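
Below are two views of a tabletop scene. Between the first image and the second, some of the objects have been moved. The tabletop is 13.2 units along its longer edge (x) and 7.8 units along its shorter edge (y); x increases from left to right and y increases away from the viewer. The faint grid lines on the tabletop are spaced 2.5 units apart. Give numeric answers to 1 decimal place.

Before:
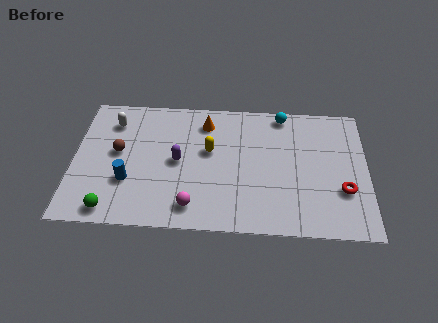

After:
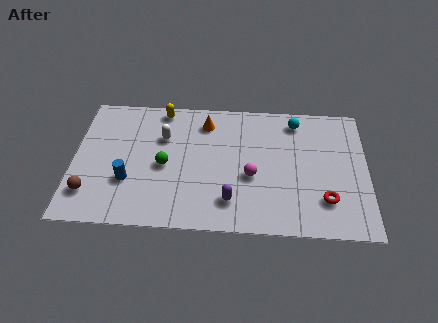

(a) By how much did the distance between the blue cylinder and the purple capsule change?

+2.1

They were about 2.6 units apart before and 4.7 after — 2.1 units further apart.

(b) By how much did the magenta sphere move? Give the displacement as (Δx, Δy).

(2.6, 1.9)

The magenta sphere started near (5.4, 1.3) and ended near (8.0, 3.2).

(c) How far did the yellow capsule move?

3.3

From (6.1, 4.6) to (3.9, 7.0), the yellow capsule covered √(2.2² + 2.4²) ≈ 3.3 units.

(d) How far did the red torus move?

1.0

From (12.1, 2.6) to (11.3, 2.0), the red torus covered √(0.8² + 0.6²) ≈ 1.0 units.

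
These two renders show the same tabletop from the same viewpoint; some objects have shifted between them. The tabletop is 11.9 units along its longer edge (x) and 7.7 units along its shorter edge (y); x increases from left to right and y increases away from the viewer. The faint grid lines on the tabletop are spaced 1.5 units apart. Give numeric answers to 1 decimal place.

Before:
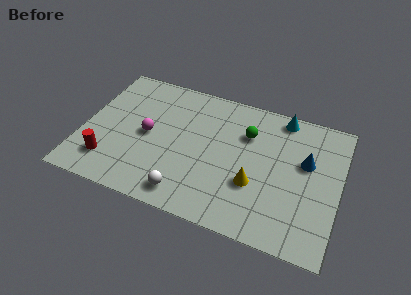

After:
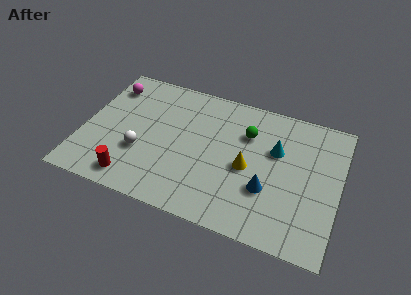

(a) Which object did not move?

the green sphere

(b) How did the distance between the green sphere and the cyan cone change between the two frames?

-0.6

They were about 2.1 units apart before and 1.5 after — 0.6 units closer together.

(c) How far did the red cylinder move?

1.3

From (1.4, 1.7) to (2.6, 1.1), the red cylinder covered √(1.2² + 0.6²) ≈ 1.3 units.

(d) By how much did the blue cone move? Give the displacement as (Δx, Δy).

(-1.6, -2.1)

The blue cone started near (10.3, 4.7) and ended near (8.7, 2.6).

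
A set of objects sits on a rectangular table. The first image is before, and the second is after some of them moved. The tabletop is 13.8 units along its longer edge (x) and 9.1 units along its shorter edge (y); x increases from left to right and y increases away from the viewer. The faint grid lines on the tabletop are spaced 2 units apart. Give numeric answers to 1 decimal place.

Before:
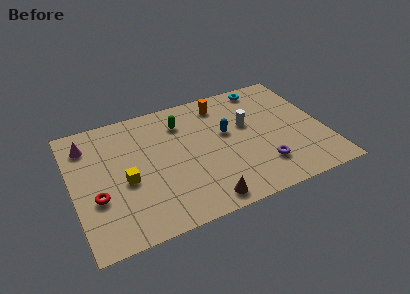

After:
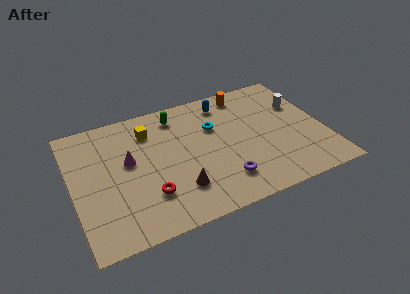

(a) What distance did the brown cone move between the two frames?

1.8

The brown cone was near (6.7, 1.0) before and (5.5, 2.3) after, so it travelled √(1.2² + 1.3²) ≈ 1.8 units.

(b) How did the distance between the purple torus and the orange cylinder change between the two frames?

+0.6

Before: roughly 5.6 units apart; after: 6.2. That's 0.6 units further apart.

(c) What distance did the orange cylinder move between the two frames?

1.4

From (8.5, 7.6) to (9.9, 7.9), the orange cylinder covered √(1.4² + 0.3²) ≈ 1.4 units.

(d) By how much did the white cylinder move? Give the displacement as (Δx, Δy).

(3.0, 0.5)

The white cylinder was at about (9.7, 5.5) and moved to about (12.7, 6.0).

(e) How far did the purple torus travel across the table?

2.2

The purple torus was near (10.1, 2.2) before and (7.9, 2.0) after, so it travelled √(2.2² + 0.2²) ≈ 2.2 units.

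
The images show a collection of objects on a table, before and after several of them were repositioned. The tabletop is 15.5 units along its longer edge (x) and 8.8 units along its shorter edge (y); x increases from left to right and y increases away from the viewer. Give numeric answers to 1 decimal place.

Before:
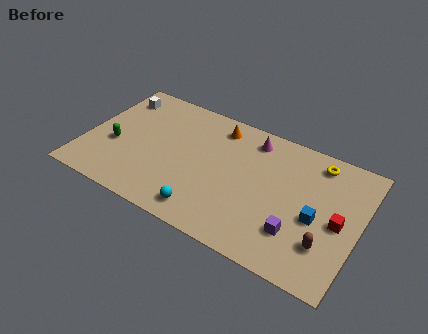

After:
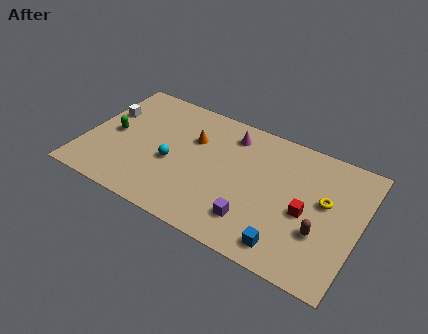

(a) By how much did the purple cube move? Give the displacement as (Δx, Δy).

(-2.4, -0.4)

The purple cube started near (12.3, 2.4) and ended near (9.9, 2.0).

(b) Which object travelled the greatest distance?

the cyan sphere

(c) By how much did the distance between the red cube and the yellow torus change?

-2.3

The distance was about 3.8 in the first image and 1.5 in the second, so they moved 2.3 units closer together.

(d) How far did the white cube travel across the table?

1.4

From (1.2, 7.1) to (0.9, 5.7), the white cube covered √(0.3² + 1.4²) ≈ 1.4 units.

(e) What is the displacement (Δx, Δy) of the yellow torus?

(0.7, -2.4)

From the two frames, the yellow torus sits at roughly (12.8, 7.5) before and (13.5, 5.1) after.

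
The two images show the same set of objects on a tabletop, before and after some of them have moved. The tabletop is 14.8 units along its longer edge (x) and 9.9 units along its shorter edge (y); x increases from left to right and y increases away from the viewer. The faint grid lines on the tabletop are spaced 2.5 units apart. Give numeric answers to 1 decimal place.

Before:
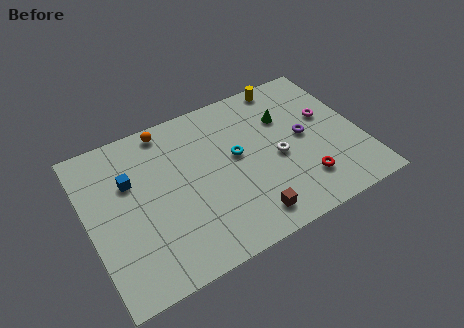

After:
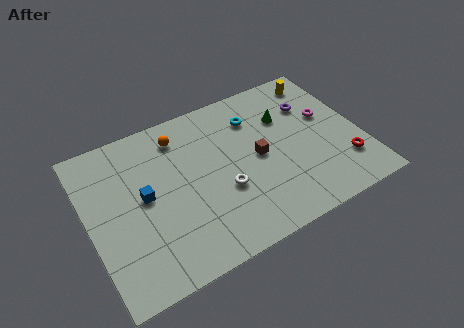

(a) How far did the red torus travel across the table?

2.3

From (11.3, 2.3) to (13.6, 2.5), the red torus covered √(2.3² + 0.2²) ≈ 2.3 units.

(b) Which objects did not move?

the magenta torus and the green cone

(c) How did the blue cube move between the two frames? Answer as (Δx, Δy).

(0.6, -1.3)

The blue cube was at about (2.4, 6.5) and moved to about (3.0, 5.2).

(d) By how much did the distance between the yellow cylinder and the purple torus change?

-2.2

The distance was about 3.9 in the first image and 1.7 in the second, so they moved 2.2 units closer together.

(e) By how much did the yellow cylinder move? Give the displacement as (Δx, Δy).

(1.9, -0.5)

The yellow cylinder was at about (11.4, 9.0) and moved to about (13.3, 8.5).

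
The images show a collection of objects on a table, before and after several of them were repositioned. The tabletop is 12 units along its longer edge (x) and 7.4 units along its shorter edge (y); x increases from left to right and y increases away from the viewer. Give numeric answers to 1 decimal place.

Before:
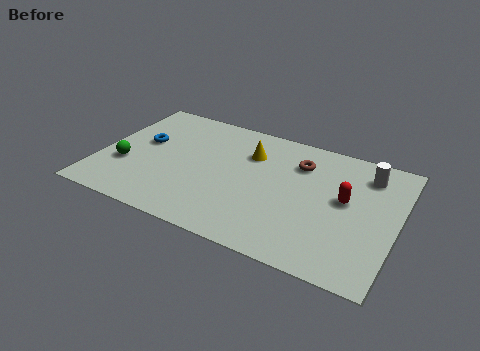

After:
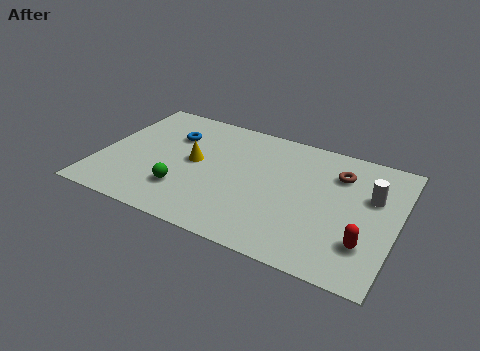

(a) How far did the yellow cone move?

2.5

From (5.9, 5.3) to (3.8, 3.9), the yellow cone covered √(2.1² + 1.4²) ≈ 2.5 units.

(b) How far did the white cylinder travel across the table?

1.2

The white cylinder moved from about (10.6, 5.9) to (10.9, 4.7), a distance of √(0.3² + 1.2²) ≈ 1.2.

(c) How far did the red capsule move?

2.3

From (9.9, 4.1) to (10.9, 2.0), the red capsule covered √(1.0² + 2.1²) ≈ 2.3 units.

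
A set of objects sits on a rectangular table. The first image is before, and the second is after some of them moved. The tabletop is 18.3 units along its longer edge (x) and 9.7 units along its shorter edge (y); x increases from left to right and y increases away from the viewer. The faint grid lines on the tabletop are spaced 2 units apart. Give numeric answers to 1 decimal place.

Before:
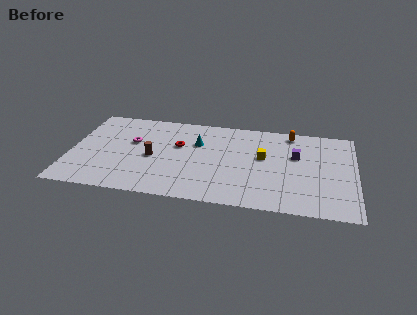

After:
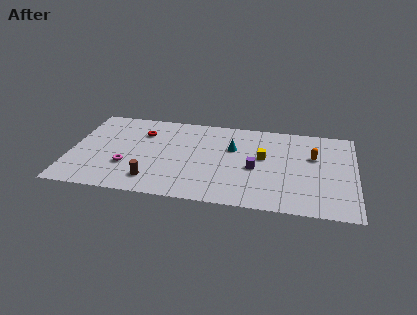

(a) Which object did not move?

the yellow cube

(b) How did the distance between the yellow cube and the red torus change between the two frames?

+2.5

The distance was about 5.5 in the first image and 8.0 in the second, so they moved 2.5 units further apart.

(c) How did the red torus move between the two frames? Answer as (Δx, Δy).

(-2.4, 1.1)

From the two frames, the red torus sits at roughly (6.9, 6.0) before and (4.5, 7.1) after.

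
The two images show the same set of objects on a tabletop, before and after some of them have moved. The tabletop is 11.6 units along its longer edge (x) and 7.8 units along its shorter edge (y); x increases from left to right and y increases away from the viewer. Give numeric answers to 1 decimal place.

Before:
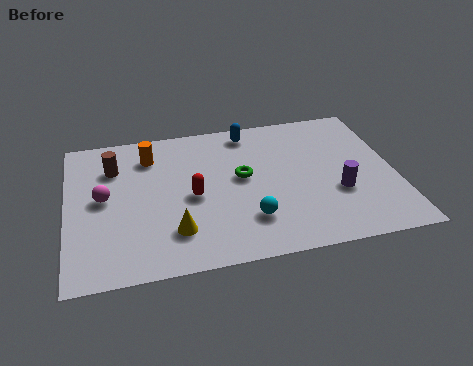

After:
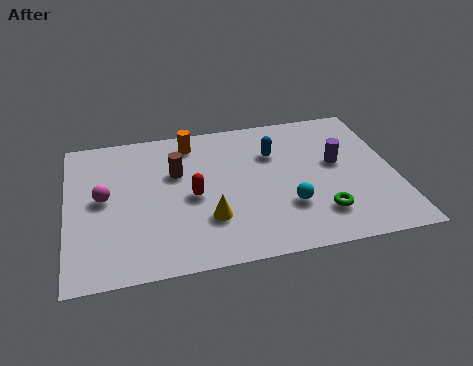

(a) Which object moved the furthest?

the green torus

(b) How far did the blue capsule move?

1.6

The blue capsule moved from about (6.6, 6.8) to (7.4, 5.4), a distance of √(0.8² + 1.4²) ≈ 1.6.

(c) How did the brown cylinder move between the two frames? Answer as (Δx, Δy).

(2.2, -0.7)

The brown cylinder was at about (1.7, 5.7) and moved to about (3.9, 5.0).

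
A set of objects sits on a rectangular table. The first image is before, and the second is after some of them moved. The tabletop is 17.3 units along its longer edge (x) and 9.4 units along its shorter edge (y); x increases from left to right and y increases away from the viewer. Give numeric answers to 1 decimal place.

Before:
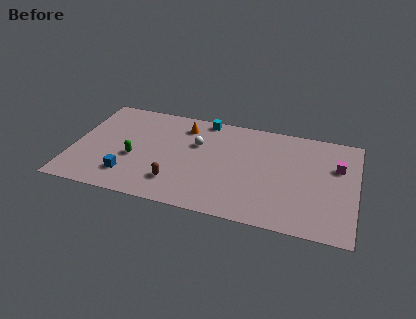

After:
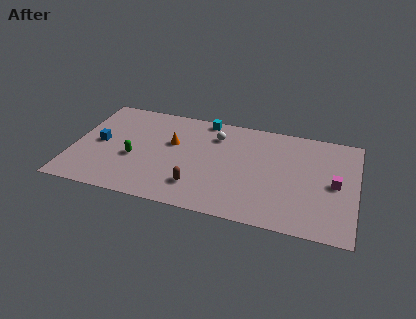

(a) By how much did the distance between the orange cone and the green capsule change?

-1.7

They were about 4.7 units apart before and 3.0 after — 1.7 units closer together.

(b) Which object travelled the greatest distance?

the blue cube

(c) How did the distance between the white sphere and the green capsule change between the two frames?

+1.5

The distance was about 4.4 in the first image and 5.9 in the second, so they moved 1.5 units further apart.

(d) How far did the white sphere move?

1.6

The white sphere was near (7.5, 6.1) before and (8.6, 7.2) after, so it travelled √(1.1² + 1.1²) ≈ 1.6 units.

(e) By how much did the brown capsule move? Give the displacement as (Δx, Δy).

(1.3, 0.0)

From the two frames, the brown capsule sits at roughly (6.5, 2.2) before and (7.8, 2.2) after.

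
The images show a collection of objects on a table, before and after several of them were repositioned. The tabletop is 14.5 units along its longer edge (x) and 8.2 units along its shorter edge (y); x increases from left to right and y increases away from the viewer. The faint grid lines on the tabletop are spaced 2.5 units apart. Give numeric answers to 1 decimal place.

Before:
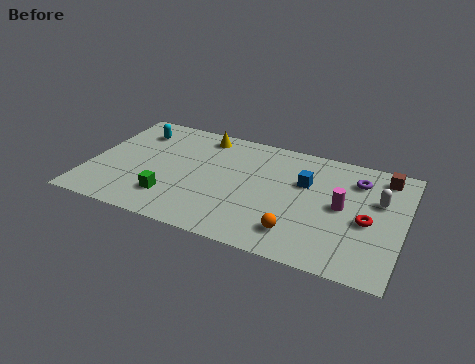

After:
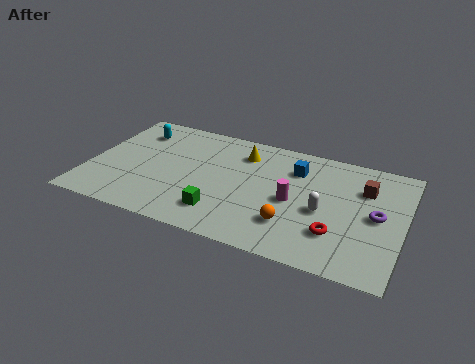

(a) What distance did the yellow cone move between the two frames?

2.1

The yellow cone moved from about (4.9, 7.1) to (6.9, 6.4), a distance of √(2.0² + 0.7²) ≈ 2.1.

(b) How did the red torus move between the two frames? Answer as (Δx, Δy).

(-1.3, -1.3)

From the two frames, the red torus sits at roughly (12.9, 3.6) before and (11.6, 2.3) after.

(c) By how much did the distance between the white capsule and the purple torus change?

+0.9

The distance was about 1.6 in the first image and 2.5 in the second, so they moved 0.9 units further apart.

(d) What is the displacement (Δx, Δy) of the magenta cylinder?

(-2.2, -0.4)

The magenta cylinder was at about (11.7, 4.2) and moved to about (9.5, 3.8).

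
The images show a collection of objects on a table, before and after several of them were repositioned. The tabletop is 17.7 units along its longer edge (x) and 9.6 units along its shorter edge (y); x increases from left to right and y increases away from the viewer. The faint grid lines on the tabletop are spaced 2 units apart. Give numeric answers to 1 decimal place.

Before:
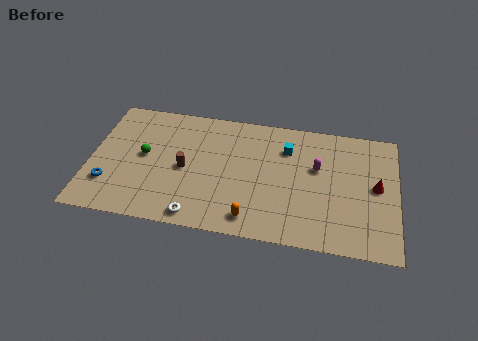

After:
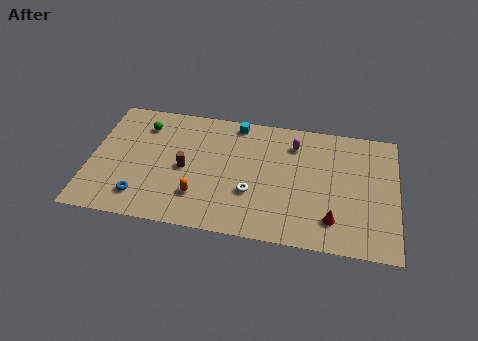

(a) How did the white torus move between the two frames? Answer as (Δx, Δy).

(3.0, 2.3)

The white torus was at about (6.4, 1.0) and moved to about (9.4, 3.3).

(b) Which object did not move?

the brown cylinder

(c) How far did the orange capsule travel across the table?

3.3

The orange capsule was near (9.5, 1.4) before and (6.4, 2.5) after, so it travelled √(3.1² + 1.1²) ≈ 3.3 units.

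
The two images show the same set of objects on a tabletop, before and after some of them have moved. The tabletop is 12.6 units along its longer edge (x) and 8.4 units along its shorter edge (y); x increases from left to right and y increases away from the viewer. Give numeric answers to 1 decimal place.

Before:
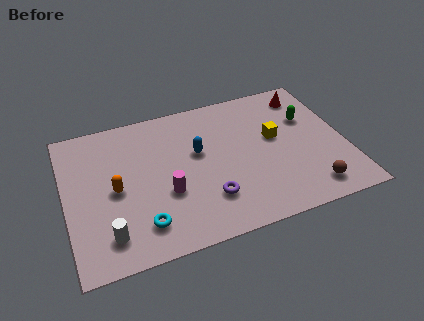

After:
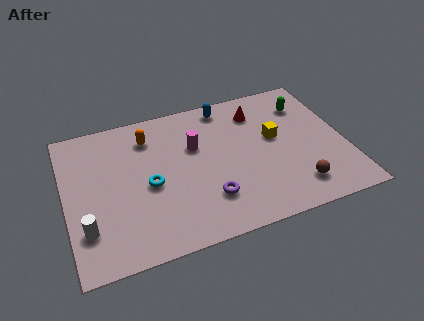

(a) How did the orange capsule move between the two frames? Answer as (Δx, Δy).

(1.7, 2.6)

From the two frames, the orange capsule sits at roughly (2.2, 4.0) before and (3.9, 6.6) after.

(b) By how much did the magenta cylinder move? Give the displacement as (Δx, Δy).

(1.5, 2.3)

The magenta cylinder was at about (4.4, 3.1) and moved to about (5.9, 5.4).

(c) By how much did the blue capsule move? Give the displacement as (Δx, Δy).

(1.5, 2.4)

The blue capsule started near (6.0, 5.0) and ended near (7.5, 7.4).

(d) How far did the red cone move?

2.3

From (11.2, 7.0) to (8.9, 6.6), the red cone covered √(2.3² + 0.4²) ≈ 2.3 units.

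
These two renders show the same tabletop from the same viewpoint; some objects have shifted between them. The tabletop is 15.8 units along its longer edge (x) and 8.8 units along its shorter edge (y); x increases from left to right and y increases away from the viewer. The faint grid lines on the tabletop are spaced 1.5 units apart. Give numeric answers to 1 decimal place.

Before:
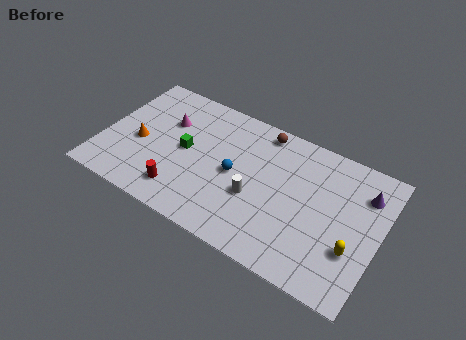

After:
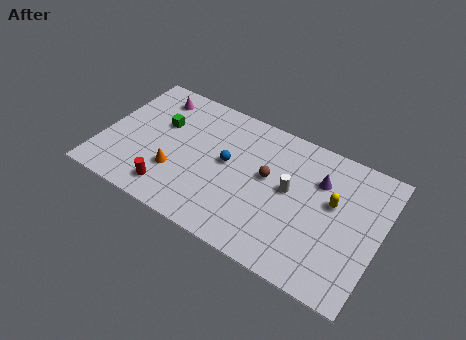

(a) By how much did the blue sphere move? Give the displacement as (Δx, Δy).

(-0.5, 0.5)

The blue sphere was at about (7.6, 4.3) and moved to about (7.1, 4.8).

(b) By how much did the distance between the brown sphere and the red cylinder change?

-1.0

They were about 7.2 units apart before and 6.2 after — 1.0 units closer together.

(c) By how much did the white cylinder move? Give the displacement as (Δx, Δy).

(1.8, 1.4)

From the two frames, the white cylinder sits at roughly (8.9, 3.4) before and (10.7, 4.8) after.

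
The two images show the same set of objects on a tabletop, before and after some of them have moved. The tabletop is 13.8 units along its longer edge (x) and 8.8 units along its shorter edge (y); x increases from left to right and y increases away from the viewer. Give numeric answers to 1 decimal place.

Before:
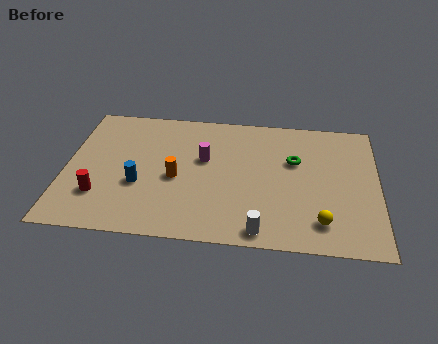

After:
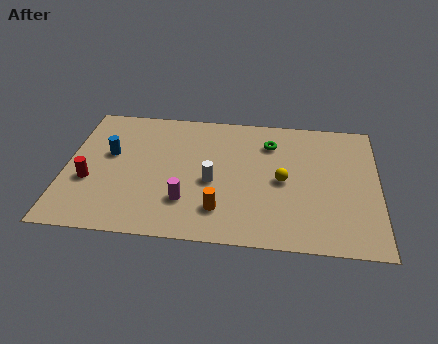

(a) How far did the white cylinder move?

3.6

The white cylinder was near (8.7, 0.9) before and (6.5, 3.8) after, so it travelled √(2.2² + 2.9²) ≈ 3.6 units.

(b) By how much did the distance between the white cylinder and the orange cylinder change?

-3.0

The distance was about 4.8 in the first image and 1.8 in the second, so they moved 3.0 units closer together.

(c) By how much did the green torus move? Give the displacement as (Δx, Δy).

(-1.1, 1.1)

The green torus started near (10.1, 5.6) and ended near (9.0, 6.7).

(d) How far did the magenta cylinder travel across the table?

3.0

The magenta cylinder moved from about (6.1, 5.3) to (5.4, 2.4), a distance of √(0.7² + 2.9²) ≈ 3.0.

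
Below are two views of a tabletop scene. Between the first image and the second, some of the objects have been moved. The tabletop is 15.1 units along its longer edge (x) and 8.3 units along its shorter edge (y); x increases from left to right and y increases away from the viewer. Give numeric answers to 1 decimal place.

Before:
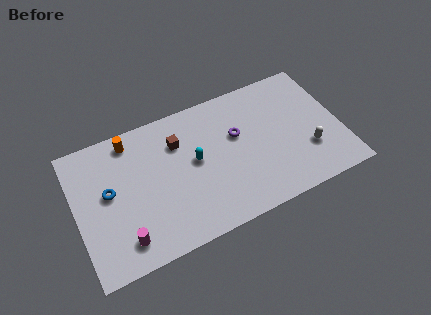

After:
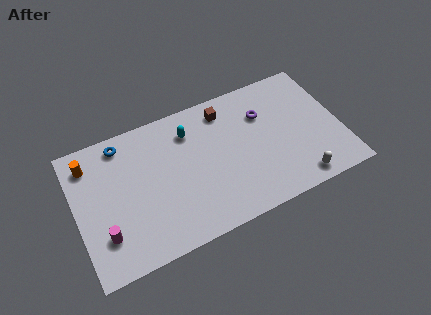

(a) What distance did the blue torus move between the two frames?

2.8

The blue torus was near (1.9, 4.6) before and (2.9, 7.2) after, so it travelled √(1.0² + 2.6²) ≈ 2.8 units.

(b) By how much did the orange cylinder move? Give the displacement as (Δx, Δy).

(-2.4, -0.5)

From the two frames, the orange cylinder sits at roughly (3.4, 7.2) before and (1.0, 6.7) after.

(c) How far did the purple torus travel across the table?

1.7

From (9.3, 5.1) to (10.9, 5.8), the purple torus covered √(1.6² + 0.7²) ≈ 1.7 units.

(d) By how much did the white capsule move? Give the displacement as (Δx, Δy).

(-0.8, -1.6)

The white capsule was at about (13.1, 2.6) and moved to about (12.3, 1.0).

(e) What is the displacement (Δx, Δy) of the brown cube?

(2.8, 0.9)

The brown cube was at about (6.0, 6.0) and moved to about (8.8, 6.9).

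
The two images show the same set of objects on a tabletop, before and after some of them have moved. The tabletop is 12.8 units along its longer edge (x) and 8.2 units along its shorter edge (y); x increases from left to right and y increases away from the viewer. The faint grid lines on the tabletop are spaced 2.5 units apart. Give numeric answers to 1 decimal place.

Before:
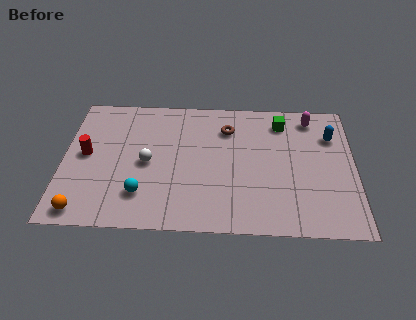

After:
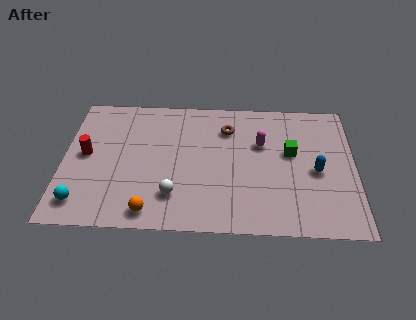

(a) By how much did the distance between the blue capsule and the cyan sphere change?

+1.3

Before: roughly 9.2 units apart; after: 10.5. That's 1.3 units further apart.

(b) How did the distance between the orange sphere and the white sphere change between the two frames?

-2.6

They were about 4.0 units apart before and 1.4 after — 2.6 units closer together.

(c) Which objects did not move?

the red cylinder and the brown torus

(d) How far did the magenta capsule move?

2.8

From (10.9, 7.0) to (8.7, 5.3), the magenta capsule covered √(2.2² + 1.7²) ≈ 2.8 units.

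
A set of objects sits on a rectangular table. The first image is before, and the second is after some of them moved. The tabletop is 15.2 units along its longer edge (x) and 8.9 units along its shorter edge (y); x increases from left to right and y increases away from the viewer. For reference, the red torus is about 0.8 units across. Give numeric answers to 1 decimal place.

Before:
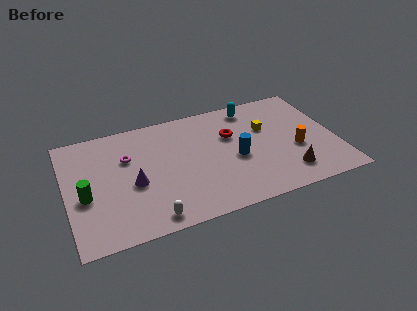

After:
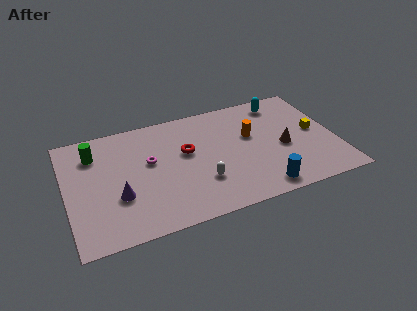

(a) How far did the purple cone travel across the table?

1.1

The purple cone was near (3.7, 3.8) before and (2.8, 3.1) after, so it travelled √(0.9² + 0.7²) ≈ 1.1 units.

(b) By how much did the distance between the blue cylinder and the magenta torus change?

+0.9

Before: roughly 6.3 units apart; after: 7.2. That's 0.9 units further apart.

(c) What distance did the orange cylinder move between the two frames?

3.1

From (12.9, 3.5) to (10.5, 5.4), the orange cylinder covered √(2.4² + 1.9²) ≈ 3.1 units.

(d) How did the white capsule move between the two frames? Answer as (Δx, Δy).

(3.0, 1.7)

The white capsule was at about (4.4, 1.0) and moved to about (7.4, 2.7).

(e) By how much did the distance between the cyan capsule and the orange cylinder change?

-1.7

Before: roughly 4.7 units apart; after: 3.0. That's 1.7 units closer together.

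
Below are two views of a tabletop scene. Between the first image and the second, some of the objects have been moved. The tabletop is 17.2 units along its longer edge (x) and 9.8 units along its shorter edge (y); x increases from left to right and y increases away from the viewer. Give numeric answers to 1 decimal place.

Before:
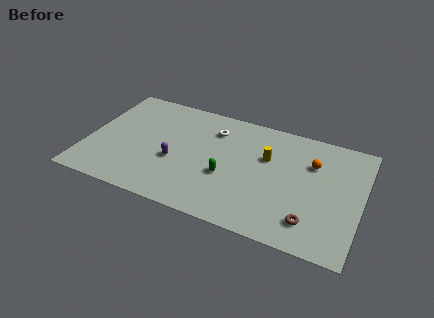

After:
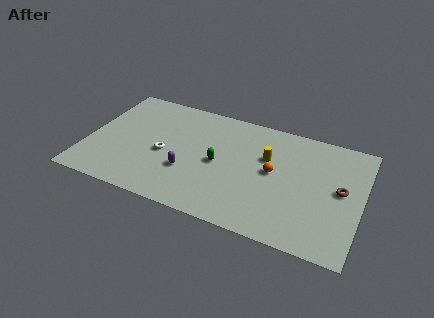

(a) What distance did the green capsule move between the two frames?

1.1

From (8.9, 3.8) to (8.3, 4.7), the green capsule covered √(0.6² + 0.9²) ≈ 1.1 units.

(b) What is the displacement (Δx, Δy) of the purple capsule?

(0.9, -0.6)

The purple capsule started near (5.6, 3.9) and ended near (6.5, 3.3).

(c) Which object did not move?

the yellow cylinder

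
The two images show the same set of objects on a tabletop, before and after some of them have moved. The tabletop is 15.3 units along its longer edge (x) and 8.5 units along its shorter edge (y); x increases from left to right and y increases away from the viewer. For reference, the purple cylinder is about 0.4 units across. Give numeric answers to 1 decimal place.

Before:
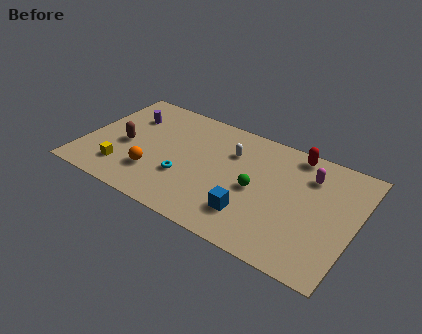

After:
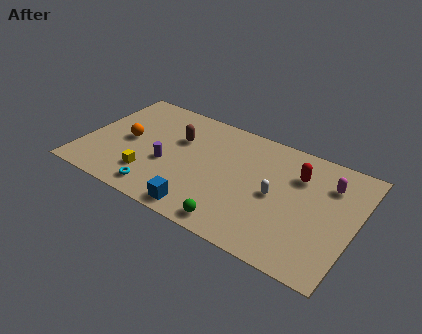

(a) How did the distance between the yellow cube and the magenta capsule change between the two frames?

-0.5

Before: roughly 11.0 units apart; after: 10.5. That's 0.5 units closer together.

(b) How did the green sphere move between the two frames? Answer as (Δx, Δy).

(-0.7, -3.0)

The green sphere was at about (9.8, 4.0) and moved to about (9.1, 1.0).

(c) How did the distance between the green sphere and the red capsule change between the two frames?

+1.8

They were about 4.0 units apart before and 5.8 after — 1.8 units further apart.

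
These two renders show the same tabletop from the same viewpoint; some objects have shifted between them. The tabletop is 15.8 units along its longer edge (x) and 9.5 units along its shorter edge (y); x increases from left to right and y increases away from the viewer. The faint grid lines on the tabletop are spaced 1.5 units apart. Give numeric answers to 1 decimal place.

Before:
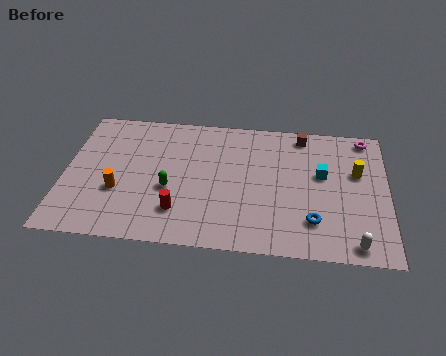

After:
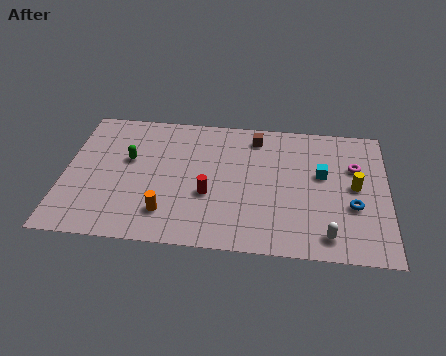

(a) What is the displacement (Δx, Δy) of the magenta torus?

(-0.5, -2.2)

The magenta torus was at about (14.7, 8.5) and moved to about (14.2, 6.3).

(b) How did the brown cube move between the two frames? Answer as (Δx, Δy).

(-2.3, -0.4)

The brown cube was at about (11.6, 8.4) and moved to about (9.3, 8.0).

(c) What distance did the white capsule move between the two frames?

1.4

From (14.2, 1.0) to (12.9, 1.4), the white capsule covered √(1.3² + 0.4²) ≈ 1.4 units.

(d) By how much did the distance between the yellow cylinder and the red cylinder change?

-2.1

They were about 9.3 units apart before and 7.2 after — 2.1 units closer together.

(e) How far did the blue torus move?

2.2

From (12.2, 2.3) to (14.1, 3.5), the blue torus covered √(1.9² + 1.2²) ≈ 2.2 units.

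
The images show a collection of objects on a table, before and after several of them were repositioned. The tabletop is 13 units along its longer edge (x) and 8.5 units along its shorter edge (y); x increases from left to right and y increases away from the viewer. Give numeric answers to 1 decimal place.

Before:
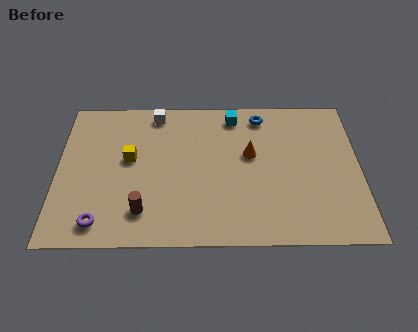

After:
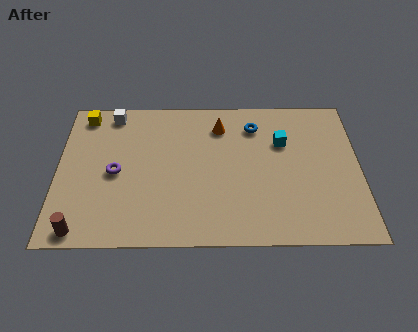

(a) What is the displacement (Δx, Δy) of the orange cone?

(-1.3, 1.7)

The orange cone was at about (8.3, 5.0) and moved to about (7.0, 6.7).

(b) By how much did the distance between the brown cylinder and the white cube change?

+1.1

Before: roughly 5.7 units apart; after: 6.8. That's 1.1 units further apart.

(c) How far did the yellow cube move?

3.3

The yellow cube moved from about (3.1, 4.8) to (1.1, 7.4), a distance of √(2.0² + 2.6²) ≈ 3.3.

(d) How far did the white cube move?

1.9

The white cube moved from about (4.2, 7.5) to (2.3, 7.5), a distance of √(1.9² + 0.0²) ≈ 1.9.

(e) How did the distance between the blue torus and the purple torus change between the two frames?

-2.6

They were about 9.2 units apart before and 6.6 after — 2.6 units closer together.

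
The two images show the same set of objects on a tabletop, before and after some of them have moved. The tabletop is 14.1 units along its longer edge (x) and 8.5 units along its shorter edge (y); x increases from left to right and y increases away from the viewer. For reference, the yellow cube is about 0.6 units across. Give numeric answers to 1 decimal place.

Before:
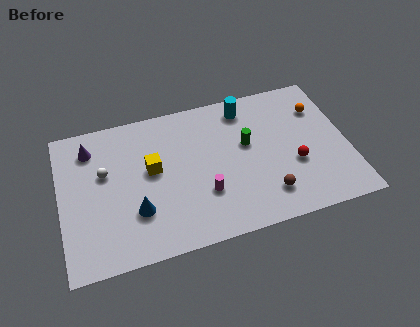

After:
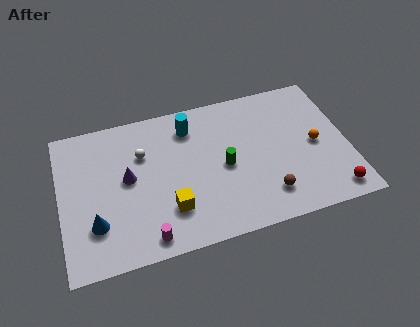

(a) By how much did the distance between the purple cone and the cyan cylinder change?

-3.8

They were about 7.7 units apart before and 3.9 after — 3.8 units closer together.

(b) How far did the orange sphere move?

2.1

The orange sphere was near (12.9, 6.2) before and (12.5, 4.1) after, so it travelled √(0.4² + 2.1²) ≈ 2.1 units.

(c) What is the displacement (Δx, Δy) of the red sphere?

(1.7, -2.1)

The red sphere started near (11.4, 3.2) and ended near (13.1, 1.1).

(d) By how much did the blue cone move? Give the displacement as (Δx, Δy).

(-2.0, -0.2)

The blue cone was at about (3.6, 2.6) and moved to about (1.6, 2.4).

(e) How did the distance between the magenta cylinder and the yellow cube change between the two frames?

-1.4

They were about 3.2 units apart before and 1.8 after — 1.4 units closer together.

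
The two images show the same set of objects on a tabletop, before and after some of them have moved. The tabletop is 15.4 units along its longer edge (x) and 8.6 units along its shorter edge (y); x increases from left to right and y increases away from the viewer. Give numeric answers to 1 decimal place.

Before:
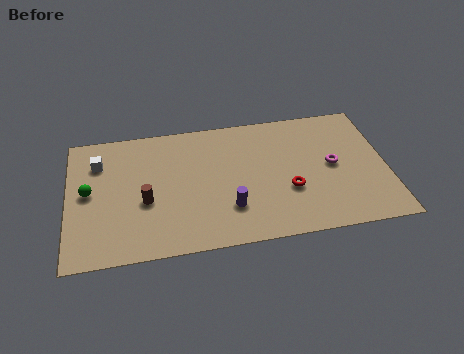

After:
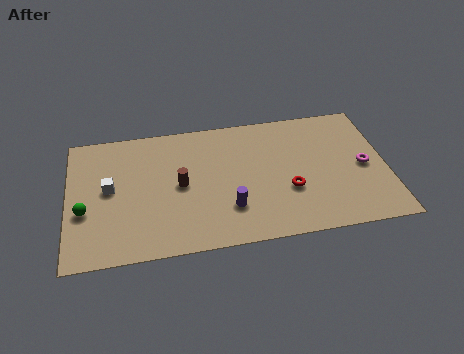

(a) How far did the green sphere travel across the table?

1.2

The green sphere was near (1.0, 4.5) before and (0.8, 3.3) after, so it travelled √(0.2² + 1.2²) ≈ 1.2 units.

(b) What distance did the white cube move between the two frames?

1.9

The white cube was near (1.5, 6.4) before and (2.0, 4.6) after, so it travelled √(0.5² + 1.8²) ≈ 1.9 units.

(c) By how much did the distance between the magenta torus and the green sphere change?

+1.7

They were about 11.8 units apart before and 13.5 after — 1.7 units further apart.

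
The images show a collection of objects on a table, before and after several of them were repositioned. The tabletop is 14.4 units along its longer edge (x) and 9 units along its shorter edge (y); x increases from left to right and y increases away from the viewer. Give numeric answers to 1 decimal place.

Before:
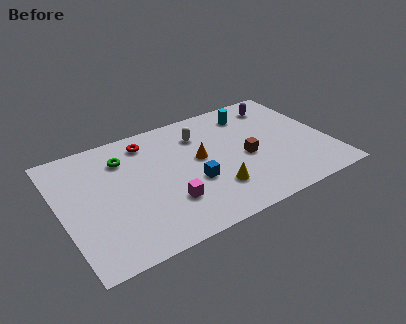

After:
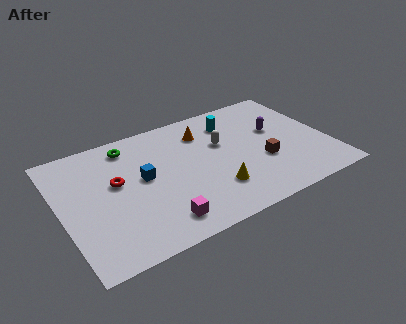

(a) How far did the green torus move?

0.9

The green torus moved from about (3.6, 6.8) to (4.0, 7.6), a distance of √(0.4² + 0.8²) ≈ 0.9.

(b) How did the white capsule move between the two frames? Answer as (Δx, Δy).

(1.0, -1.2)

From the two frames, the white capsule sits at roughly (7.8, 6.8) before and (8.8, 5.6) after.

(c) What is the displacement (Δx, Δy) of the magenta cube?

(-0.6, -1.1)

The magenta cube was at about (5.4, 2.6) and moved to about (4.8, 1.5).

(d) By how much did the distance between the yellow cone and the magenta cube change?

+0.7

They were about 2.5 units apart before and 3.2 after — 0.7 units further apart.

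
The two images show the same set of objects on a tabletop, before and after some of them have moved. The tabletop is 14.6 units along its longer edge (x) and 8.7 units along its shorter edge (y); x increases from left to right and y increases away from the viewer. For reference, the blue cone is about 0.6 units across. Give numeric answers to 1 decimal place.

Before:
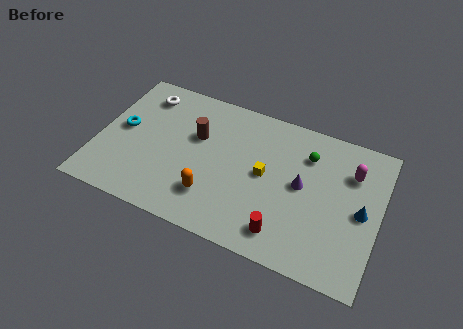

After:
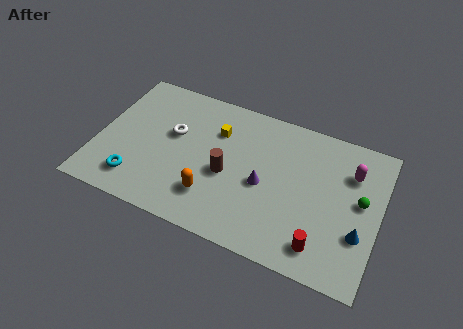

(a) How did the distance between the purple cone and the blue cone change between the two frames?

+2.0

The distance was about 3.1 in the first image and 5.1 in the second, so they moved 2.0 units further apart.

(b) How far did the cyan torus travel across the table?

3.1

From (1.2, 4.6) to (2.3, 1.7), the cyan torus covered √(1.1² + 2.9²) ≈ 3.1 units.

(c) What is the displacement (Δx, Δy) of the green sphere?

(2.9, -1.7)

The green sphere started near (10.7, 6.5) and ended near (13.6, 4.8).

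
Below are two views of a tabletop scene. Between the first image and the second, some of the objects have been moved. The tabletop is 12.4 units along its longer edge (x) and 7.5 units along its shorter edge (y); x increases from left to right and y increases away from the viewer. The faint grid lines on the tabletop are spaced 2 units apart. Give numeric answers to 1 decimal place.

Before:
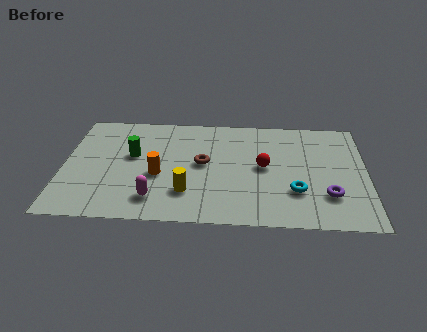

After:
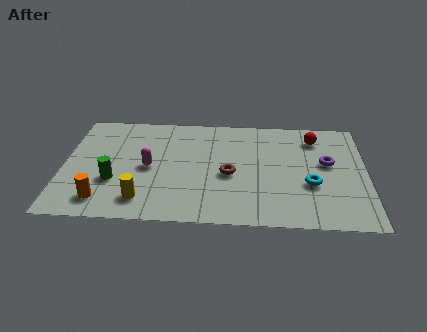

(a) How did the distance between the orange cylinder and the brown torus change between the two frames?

+3.5

The distance was about 2.0 in the first image and 5.5 in the second, so they moved 3.5 units further apart.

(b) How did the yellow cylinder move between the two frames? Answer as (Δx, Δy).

(-1.8, -0.6)

The yellow cylinder was at about (5.1, 2.0) and moved to about (3.3, 1.4).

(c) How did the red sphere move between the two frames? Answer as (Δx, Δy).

(2.1, 2.1)

The red sphere started near (8.2, 3.9) and ended near (10.3, 6.0).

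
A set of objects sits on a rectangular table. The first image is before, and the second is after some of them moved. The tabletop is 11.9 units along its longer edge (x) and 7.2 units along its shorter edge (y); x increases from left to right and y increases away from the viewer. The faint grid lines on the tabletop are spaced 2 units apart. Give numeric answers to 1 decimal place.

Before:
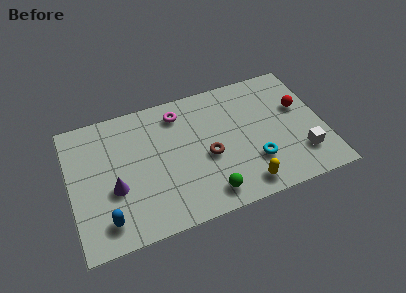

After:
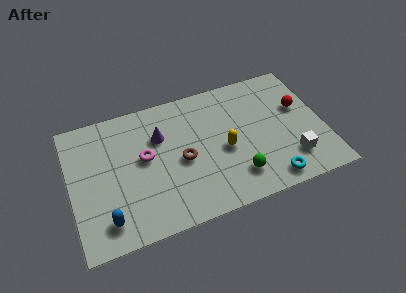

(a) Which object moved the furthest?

the purple cone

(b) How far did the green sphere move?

1.5

The green sphere was near (6.2, 1.1) before and (7.6, 1.6) after, so it travelled √(1.4² + 0.5²) ≈ 1.5 units.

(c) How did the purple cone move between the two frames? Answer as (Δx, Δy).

(2.3, 2.1)

The purple cone was at about (2.0, 2.8) and moved to about (4.3, 4.9).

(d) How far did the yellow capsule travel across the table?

2.3

The yellow capsule was near (7.9, 1.0) before and (7.2, 3.2) after, so it travelled √(0.7² + 2.2²) ≈ 2.3 units.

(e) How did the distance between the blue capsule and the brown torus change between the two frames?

-1.0

They were about 5.2 units apart before and 4.2 after — 1.0 units closer together.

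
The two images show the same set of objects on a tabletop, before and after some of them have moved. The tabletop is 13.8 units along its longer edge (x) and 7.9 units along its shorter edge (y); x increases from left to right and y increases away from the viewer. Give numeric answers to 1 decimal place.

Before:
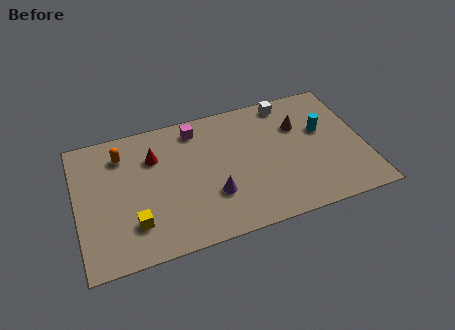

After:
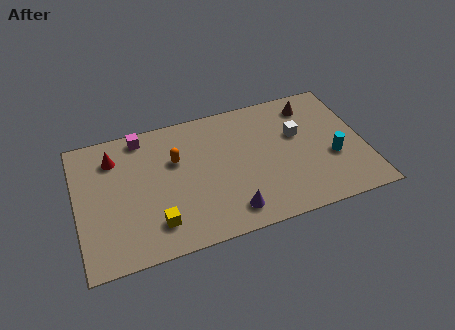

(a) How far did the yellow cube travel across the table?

1.0

From (2.6, 2.0) to (3.6, 1.7), the yellow cube covered √(1.0² + 0.3²) ≈ 1.0 units.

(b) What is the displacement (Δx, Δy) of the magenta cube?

(-2.6, 0.3)

The magenta cube was at about (5.9, 6.7) and moved to about (3.3, 7.0).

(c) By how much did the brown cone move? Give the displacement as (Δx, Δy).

(0.7, 1.1)

The brown cone started near (10.8, 5.4) and ended near (11.5, 6.5).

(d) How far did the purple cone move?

1.4

The purple cone moved from about (6.4, 2.5) to (7.1, 1.3), a distance of √(0.7² + 1.2²) ≈ 1.4.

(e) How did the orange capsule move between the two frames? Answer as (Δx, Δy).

(2.5, -1.1)

The orange capsule started near (2.3, 6.2) and ended near (4.8, 5.1).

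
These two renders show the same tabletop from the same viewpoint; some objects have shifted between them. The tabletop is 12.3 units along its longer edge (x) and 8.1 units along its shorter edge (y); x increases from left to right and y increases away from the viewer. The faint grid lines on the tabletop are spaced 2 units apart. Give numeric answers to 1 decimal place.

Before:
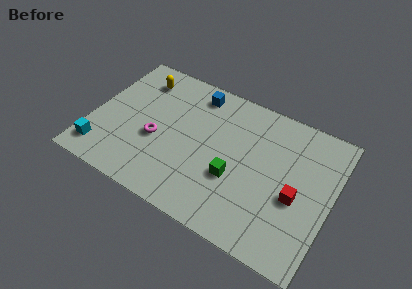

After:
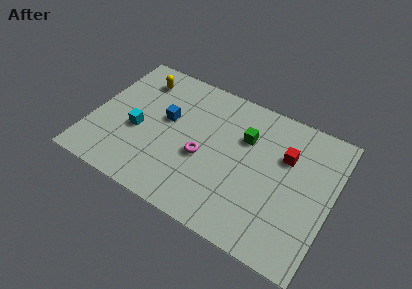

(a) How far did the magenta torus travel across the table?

2.4

The magenta torus was near (3.4, 3.3) before and (5.8, 3.4) after, so it travelled √(2.4² + 0.1²) ≈ 2.4 units.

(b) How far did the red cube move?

2.2

The red cube was near (10.6, 3.4) before and (9.8, 5.4) after, so it travelled √(0.8² + 2.0²) ≈ 2.2 units.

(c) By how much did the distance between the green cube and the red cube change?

-1.0

The distance was about 3.1 in the first image and 2.1 in the second, so they moved 1.0 units closer together.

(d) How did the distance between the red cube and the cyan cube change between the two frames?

-2.3

They were about 10.0 units apart before and 7.7 after — 2.3 units closer together.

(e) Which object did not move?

the yellow capsule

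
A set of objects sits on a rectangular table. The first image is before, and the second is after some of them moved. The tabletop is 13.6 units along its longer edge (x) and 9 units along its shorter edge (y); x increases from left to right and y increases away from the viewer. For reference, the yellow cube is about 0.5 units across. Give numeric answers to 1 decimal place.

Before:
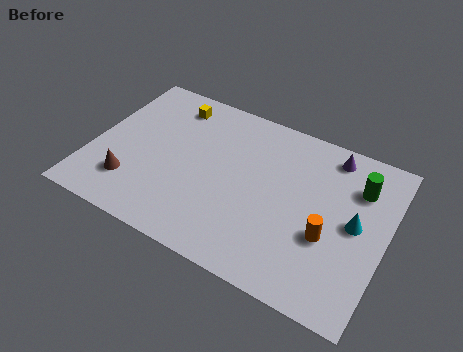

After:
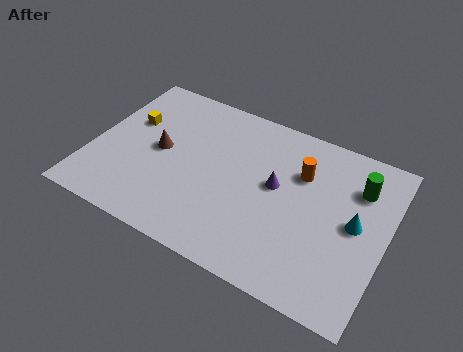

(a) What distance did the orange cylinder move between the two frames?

3.2

The orange cylinder moved from about (11.1, 3.4) to (9.5, 6.2), a distance of √(1.6² + 2.8²) ≈ 3.2.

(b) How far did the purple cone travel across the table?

3.6

The purple cone was near (10.7, 7.8) before and (8.5, 5.0) after, so it travelled √(2.2² + 2.8²) ≈ 3.6 units.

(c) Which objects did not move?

the cyan cone and the green cylinder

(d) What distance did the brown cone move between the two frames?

2.6

The brown cone moved from about (2.1, 2.2) to (3.1, 4.6), a distance of √(1.0² + 2.4²) ≈ 2.6.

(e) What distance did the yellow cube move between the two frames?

2.5

The yellow cube moved from about (3.2, 7.5) to (1.5, 5.7), a distance of √(1.7² + 1.8²) ≈ 2.5.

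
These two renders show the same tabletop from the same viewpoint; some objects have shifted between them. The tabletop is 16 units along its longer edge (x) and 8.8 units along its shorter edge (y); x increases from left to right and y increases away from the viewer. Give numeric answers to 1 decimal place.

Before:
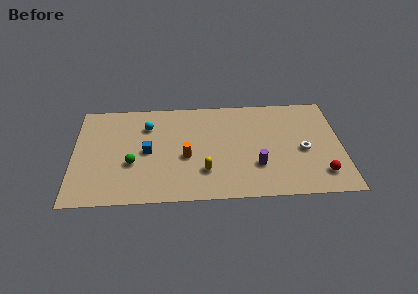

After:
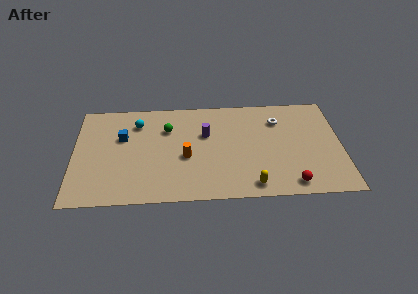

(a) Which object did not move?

the orange cylinder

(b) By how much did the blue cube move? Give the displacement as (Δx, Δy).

(-1.5, 1.3)

The blue cube was at about (4.4, 4.3) and moved to about (2.9, 5.6).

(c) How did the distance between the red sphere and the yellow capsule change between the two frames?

-4.6

They were about 6.9 units apart before and 2.3 after — 4.6 units closer together.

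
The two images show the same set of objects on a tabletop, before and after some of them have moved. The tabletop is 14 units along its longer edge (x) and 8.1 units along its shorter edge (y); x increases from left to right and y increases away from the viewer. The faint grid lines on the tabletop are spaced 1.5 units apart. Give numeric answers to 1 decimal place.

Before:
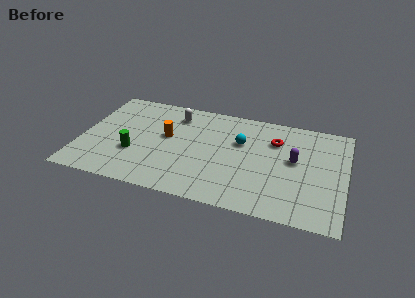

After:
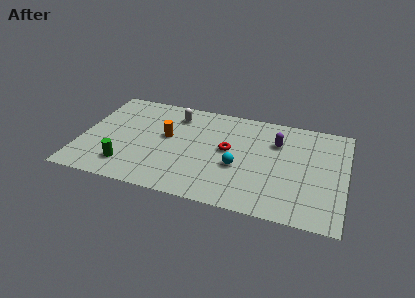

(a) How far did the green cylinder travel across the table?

1.1

The green cylinder moved from about (2.9, 2.8) to (2.6, 1.7), a distance of √(0.3² + 1.1²) ≈ 1.1.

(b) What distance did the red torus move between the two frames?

2.8

The red torus was near (10.2, 5.8) before and (7.8, 4.4) after, so it travelled √(2.4² + 1.4²) ≈ 2.8 units.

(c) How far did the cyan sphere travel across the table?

2.0

From (8.4, 5.2) to (8.4, 3.2), the cyan sphere covered √(0.0² + 2.0²) ≈ 2.0 units.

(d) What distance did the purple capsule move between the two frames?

1.6

The purple capsule moved from about (11.3, 4.5) to (10.3, 5.7), a distance of √(1.0² + 1.2²) ≈ 1.6.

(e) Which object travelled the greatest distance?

the red torus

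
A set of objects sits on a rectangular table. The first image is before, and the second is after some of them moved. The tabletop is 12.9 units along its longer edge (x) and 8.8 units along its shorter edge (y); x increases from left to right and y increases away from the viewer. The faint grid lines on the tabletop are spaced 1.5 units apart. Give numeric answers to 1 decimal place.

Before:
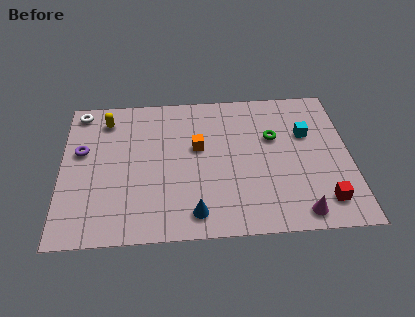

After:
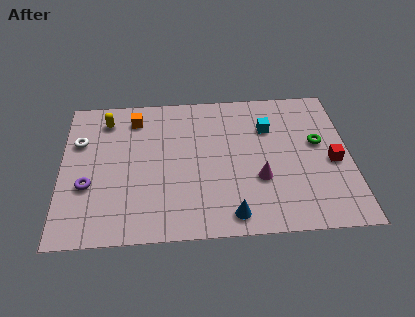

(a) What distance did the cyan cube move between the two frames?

1.8

The cyan cube moved from about (11.0, 5.7) to (9.3, 6.2), a distance of √(1.7² + 0.5²) ≈ 1.8.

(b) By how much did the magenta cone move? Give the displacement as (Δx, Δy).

(-1.7, 2.1)

From the two frames, the magenta cone sits at roughly (10.5, 1.0) before and (8.8, 3.1) after.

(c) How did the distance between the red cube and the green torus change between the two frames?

-3.2

They were about 4.5 units apart before and 1.3 after — 3.2 units closer together.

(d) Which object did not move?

the yellow capsule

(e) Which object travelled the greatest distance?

the orange cube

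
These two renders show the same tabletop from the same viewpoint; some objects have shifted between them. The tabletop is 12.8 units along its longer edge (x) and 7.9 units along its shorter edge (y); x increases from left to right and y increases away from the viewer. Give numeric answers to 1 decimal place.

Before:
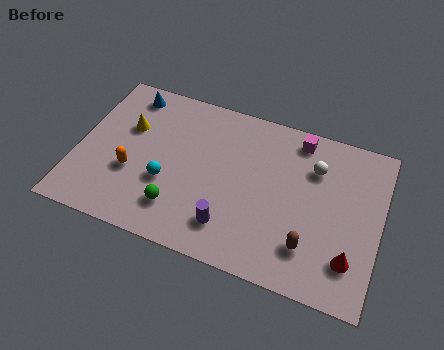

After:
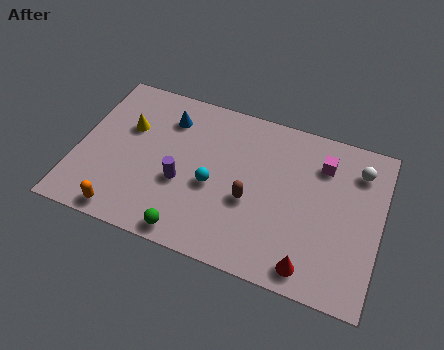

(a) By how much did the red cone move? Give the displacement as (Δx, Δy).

(-1.6, -0.9)

From the two frames, the red cone sits at roughly (11.7, 1.9) before and (10.1, 1.0) after.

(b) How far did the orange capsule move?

2.1

From (2.4, 2.9) to (2.3, 0.8), the orange capsule covered √(0.1² + 2.1²) ≈ 2.1 units.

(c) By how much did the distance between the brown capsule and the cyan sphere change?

-4.6

They were about 6.2 units apart before and 1.6 after — 4.6 units closer together.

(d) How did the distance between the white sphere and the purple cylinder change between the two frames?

+2.7

They were about 5.1 units apart before and 7.8 after — 2.7 units further apart.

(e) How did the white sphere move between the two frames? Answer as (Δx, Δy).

(1.8, 0.5)

The white sphere was at about (9.9, 5.7) and moved to about (11.7, 6.2).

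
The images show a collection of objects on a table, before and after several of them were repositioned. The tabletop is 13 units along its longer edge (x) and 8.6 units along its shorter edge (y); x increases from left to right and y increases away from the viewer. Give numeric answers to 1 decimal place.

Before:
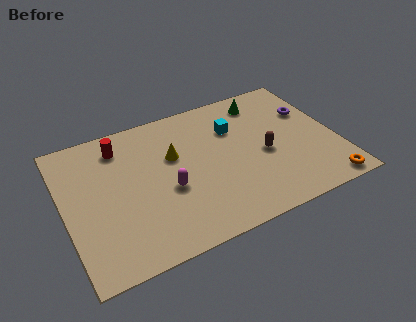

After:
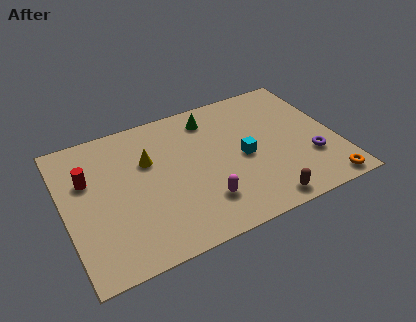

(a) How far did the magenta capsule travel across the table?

2.1

From (4.8, 3.5) to (6.3, 2.1), the magenta capsule covered √(1.5² + 1.4²) ≈ 2.1 units.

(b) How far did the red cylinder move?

2.2

The red cylinder was near (2.9, 7.0) before and (1.2, 5.6) after, so it travelled √(1.7² + 1.4²) ≈ 2.2 units.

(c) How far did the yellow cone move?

1.2

The yellow cone moved from about (5.3, 5.4) to (4.1, 5.6), a distance of √(1.2² + 0.2²) ≈ 1.2.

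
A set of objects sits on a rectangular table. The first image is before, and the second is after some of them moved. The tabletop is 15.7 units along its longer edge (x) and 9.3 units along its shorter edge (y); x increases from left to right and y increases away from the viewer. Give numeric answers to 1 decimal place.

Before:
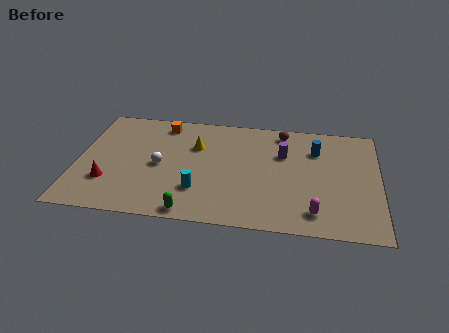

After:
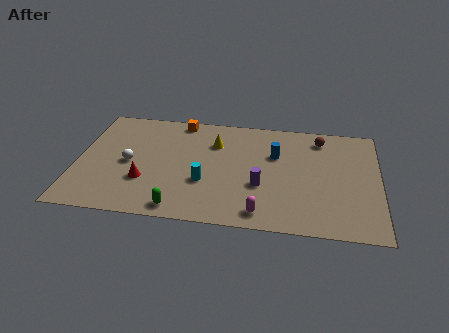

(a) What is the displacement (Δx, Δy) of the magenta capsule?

(-2.7, -0.4)

The magenta capsule started near (12.4, 1.6) and ended near (9.7, 1.2).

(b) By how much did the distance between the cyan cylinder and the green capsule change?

+0.8

They were about 1.8 units apart before and 2.6 after — 0.8 units further apart.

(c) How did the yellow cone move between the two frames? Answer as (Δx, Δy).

(1.0, 0.4)

The yellow cone was at about (6.1, 6.3) and moved to about (7.1, 6.7).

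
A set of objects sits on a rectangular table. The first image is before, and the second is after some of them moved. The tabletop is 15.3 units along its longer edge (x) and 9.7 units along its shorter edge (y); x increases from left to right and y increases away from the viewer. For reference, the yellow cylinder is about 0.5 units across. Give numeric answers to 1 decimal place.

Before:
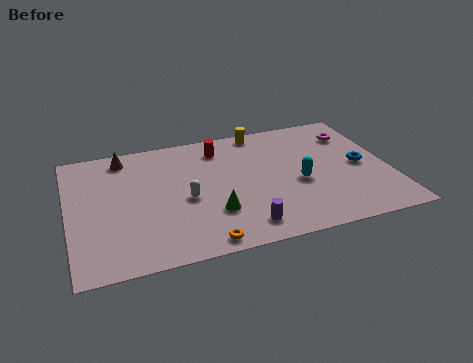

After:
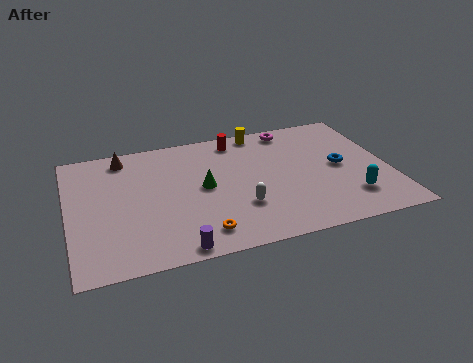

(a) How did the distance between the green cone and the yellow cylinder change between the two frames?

-1.6

They were about 6.5 units apart before and 4.9 after — 1.6 units closer together.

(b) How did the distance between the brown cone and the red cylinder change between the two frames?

+0.9

Before: roughly 4.6 units apart; after: 5.5. That's 0.9 units further apart.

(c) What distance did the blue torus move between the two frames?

1.0

The blue torus was near (14.0, 4.7) before and (13.0, 4.9) after, so it travelled √(1.0² + 0.2²) ≈ 1.0 units.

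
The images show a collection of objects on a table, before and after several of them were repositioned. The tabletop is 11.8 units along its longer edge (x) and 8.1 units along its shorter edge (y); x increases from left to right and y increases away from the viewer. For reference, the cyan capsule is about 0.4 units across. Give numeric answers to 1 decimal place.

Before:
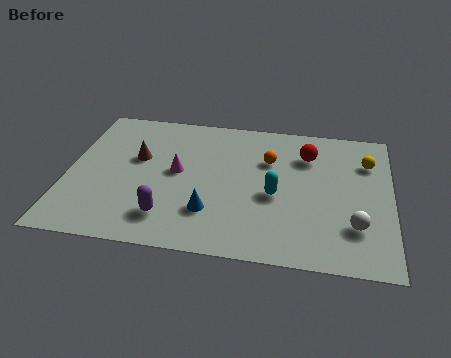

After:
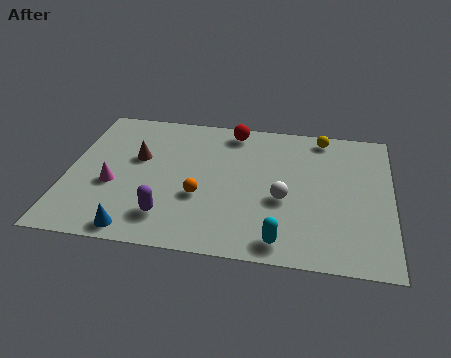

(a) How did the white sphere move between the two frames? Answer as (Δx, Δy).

(-2.6, 1.1)

The white sphere was at about (10.5, 2.2) and moved to about (7.9, 3.3).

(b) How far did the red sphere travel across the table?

3.0

The red sphere moved from about (8.7, 6.0) to (5.9, 7.1), a distance of √(2.8² + 1.1²) ≈ 3.0.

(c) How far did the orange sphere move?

3.5

The orange sphere was near (7.3, 5.5) before and (4.9, 3.0) after, so it travelled √(2.4² + 2.5²) ≈ 3.5 units.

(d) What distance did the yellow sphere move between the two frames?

2.1

From (10.9, 5.9) to (9.2, 7.2), the yellow sphere covered √(1.7² + 1.3²) ≈ 2.1 units.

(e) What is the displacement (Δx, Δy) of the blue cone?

(-2.6, -1.4)

The blue cone started near (5.3, 2.2) and ended near (2.7, 0.8).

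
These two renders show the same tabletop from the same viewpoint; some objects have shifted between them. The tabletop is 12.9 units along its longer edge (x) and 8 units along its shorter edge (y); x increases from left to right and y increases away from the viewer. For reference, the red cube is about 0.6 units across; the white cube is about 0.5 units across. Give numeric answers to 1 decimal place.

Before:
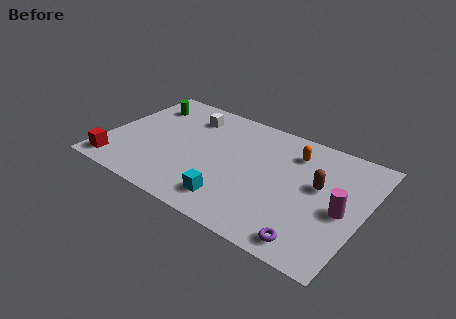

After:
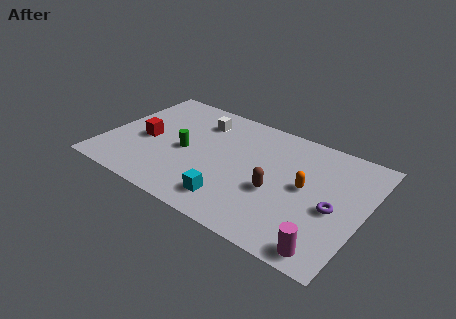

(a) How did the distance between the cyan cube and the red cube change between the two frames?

-0.7

The distance was about 5.9 in the first image and 5.2 in the second, so they moved 0.7 units closer together.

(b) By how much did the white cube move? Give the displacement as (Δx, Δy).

(0.6, -0.1)

The white cube was at about (3.7, 6.3) and moved to about (4.3, 6.2).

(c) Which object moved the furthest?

the green cylinder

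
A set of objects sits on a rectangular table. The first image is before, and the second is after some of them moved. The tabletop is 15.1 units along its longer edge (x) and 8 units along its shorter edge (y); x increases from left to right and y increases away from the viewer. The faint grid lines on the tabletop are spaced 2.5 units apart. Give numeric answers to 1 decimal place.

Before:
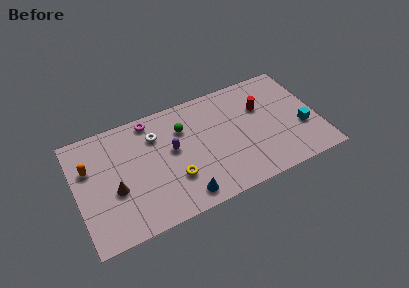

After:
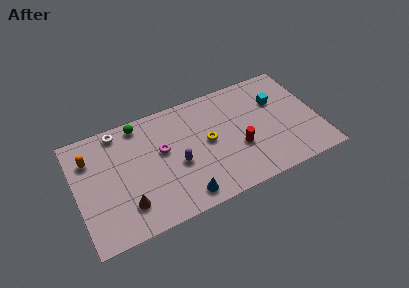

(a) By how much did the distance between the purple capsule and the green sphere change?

+2.8

They were about 1.4 units apart before and 4.2 after — 2.8 units further apart.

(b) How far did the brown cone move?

1.4

From (2.3, 3.2) to (2.9, 1.9), the brown cone covered √(0.6² + 1.3²) ≈ 1.4 units.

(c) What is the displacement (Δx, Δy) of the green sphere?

(-2.6, 1.4)

From the two frames, the green sphere sits at roughly (6.8, 5.7) before and (4.2, 7.1) after.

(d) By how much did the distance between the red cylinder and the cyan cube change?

+0.3

Before: roughly 3.3 units apart; after: 3.6. That's 0.3 units further apart.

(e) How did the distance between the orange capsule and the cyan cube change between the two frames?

-1.6

They were about 13.3 units apart before and 11.7 after — 1.6 units closer together.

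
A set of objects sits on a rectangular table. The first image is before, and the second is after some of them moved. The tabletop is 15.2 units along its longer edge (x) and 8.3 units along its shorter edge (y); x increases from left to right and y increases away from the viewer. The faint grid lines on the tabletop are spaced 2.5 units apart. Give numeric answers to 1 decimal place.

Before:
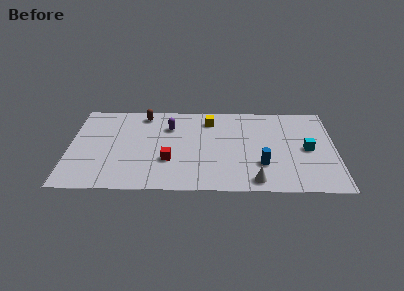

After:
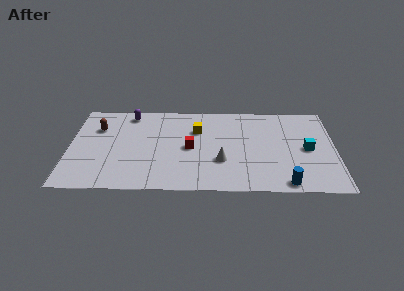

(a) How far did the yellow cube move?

1.2

The yellow cube moved from about (8.0, 6.7) to (7.3, 5.7), a distance of √(0.7² + 1.0²) ≈ 1.2.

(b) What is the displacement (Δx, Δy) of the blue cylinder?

(1.3, -1.7)

From the two frames, the blue cylinder sits at roughly (11.0, 2.5) before and (12.3, 0.8) after.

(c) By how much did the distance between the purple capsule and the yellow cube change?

+1.8

Before: roughly 2.4 units apart; after: 4.2. That's 1.8 units further apart.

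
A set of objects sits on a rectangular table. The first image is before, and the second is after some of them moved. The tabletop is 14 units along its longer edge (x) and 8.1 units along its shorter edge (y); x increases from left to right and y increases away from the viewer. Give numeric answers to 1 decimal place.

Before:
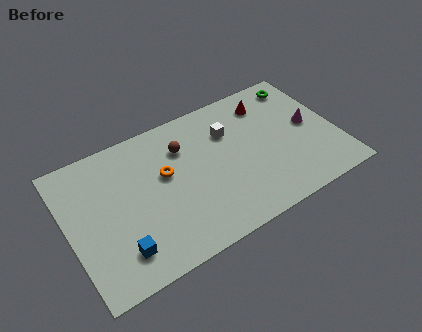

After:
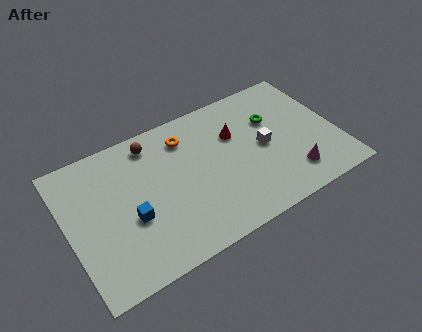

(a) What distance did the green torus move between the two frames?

2.3

The green torus moved from about (12.7, 6.9) to (10.9, 5.4), a distance of √(1.8² + 1.5²) ≈ 2.3.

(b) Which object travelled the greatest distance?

the magenta cone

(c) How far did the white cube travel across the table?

2.3

From (8.6, 5.7) to (10.2, 4.0), the white cube covered √(1.6² + 1.7²) ≈ 2.3 units.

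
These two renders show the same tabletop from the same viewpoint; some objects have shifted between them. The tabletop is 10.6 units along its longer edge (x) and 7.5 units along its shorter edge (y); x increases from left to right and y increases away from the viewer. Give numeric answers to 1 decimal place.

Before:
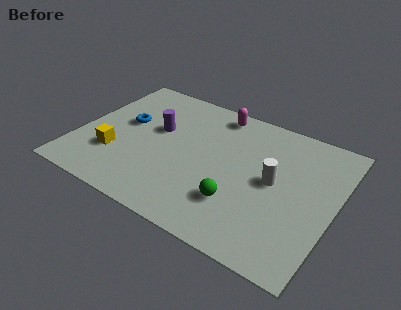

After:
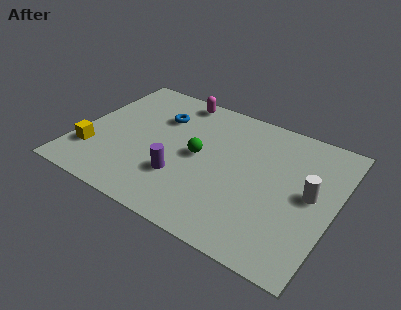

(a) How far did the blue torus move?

1.6

The blue torus moved from about (1.8, 4.3) to (3.1, 5.3), a distance of √(1.3² + 1.0²) ≈ 1.6.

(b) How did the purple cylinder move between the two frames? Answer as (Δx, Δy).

(1.4, -2.2)

From the two frames, the purple cylinder sits at roughly (3.1, 4.5) before and (4.5, 2.3) after.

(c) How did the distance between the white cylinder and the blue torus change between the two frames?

+0.3

The distance was about 6.3 in the first image and 6.6 in the second, so they moved 0.3 units further apart.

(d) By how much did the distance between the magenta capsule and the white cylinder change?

+2.7

They were about 3.9 units apart before and 6.6 after — 2.7 units further apart.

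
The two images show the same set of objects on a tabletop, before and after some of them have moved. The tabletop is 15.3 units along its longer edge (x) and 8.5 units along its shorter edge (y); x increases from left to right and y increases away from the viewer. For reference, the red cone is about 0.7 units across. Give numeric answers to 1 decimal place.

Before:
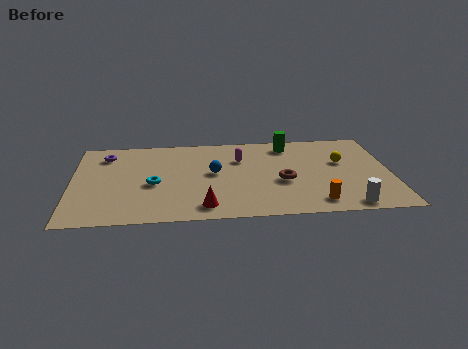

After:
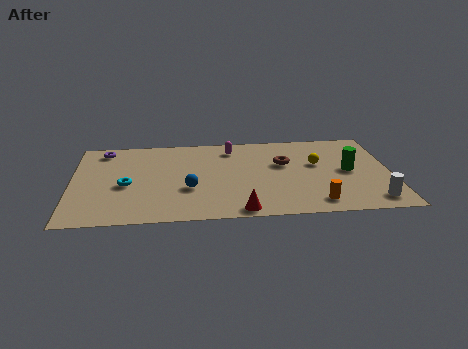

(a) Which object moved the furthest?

the green cylinder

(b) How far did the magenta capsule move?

1.2

From (8.1, 5.9) to (7.7, 7.0), the magenta capsule covered √(0.4² + 1.1²) ≈ 1.2 units.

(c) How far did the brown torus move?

1.8

From (10.1, 3.5) to (10.2, 5.3), the brown torus covered √(0.1² + 1.8²) ≈ 1.8 units.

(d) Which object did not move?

the orange cylinder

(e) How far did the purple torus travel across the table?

0.5

The purple torus was near (1.6, 6.8) before and (1.5, 7.3) after, so it travelled √(0.1² + 0.5²) ≈ 0.5 units.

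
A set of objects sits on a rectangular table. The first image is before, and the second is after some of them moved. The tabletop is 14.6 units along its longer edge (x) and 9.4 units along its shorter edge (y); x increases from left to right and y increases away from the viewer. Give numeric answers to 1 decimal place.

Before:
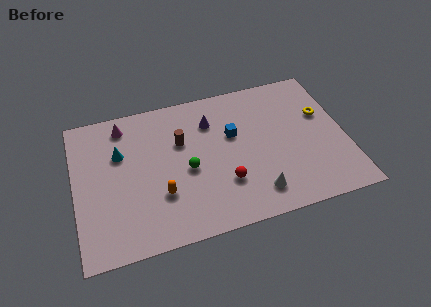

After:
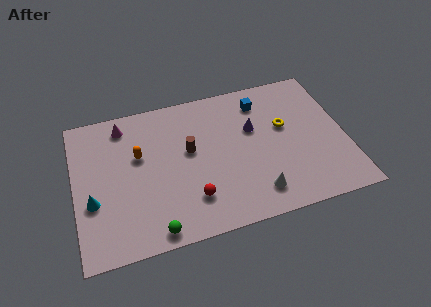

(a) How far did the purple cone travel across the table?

2.5

The purple cone moved from about (7.5, 7.0) to (9.7, 5.9), a distance of √(2.2² + 1.1²) ≈ 2.5.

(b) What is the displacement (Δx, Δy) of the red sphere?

(-1.8, -0.5)

From the two frames, the red sphere sits at roughly (7.9, 2.8) before and (6.1, 2.3) after.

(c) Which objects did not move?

the magenta cone and the white cone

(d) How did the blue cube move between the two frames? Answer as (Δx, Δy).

(1.7, 1.8)

The blue cube was at about (8.6, 5.8) and moved to about (10.3, 7.6).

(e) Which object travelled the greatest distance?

the green sphere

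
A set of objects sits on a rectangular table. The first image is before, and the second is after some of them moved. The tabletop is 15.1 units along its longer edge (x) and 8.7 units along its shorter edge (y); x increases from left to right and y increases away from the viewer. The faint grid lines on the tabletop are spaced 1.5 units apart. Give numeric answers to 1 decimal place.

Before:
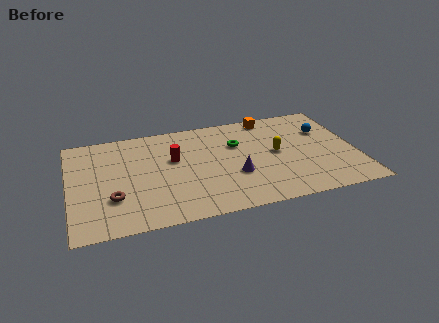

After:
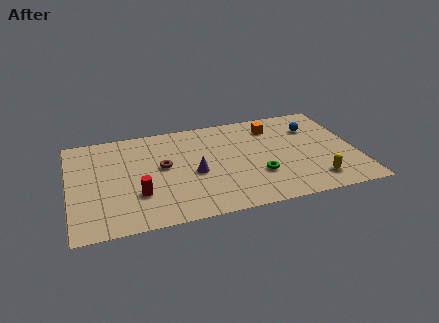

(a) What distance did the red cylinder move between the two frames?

3.3

From (5.5, 5.3) to (3.5, 2.7), the red cylinder covered √(2.0² + 2.6²) ≈ 3.3 units.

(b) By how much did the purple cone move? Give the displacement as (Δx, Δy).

(-2.1, 0.7)

From the two frames, the purple cone sits at roughly (8.6, 3.1) before and (6.5, 3.8) after.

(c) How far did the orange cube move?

0.9

The orange cube was near (10.8, 7.8) before and (10.9, 6.9) after, so it travelled √(0.1² + 0.9²) ≈ 0.9 units.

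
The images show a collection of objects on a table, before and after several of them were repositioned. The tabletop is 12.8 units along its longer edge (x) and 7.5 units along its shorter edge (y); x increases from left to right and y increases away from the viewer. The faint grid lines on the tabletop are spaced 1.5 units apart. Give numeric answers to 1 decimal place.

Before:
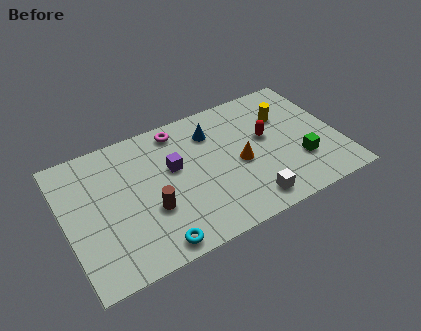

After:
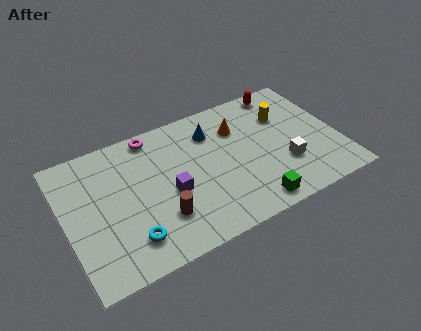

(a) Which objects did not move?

the blue cone and the yellow cylinder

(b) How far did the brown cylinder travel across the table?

0.7

The brown cylinder moved from about (3.8, 2.7) to (4.2, 2.1), a distance of √(0.4² + 0.6²) ≈ 0.7.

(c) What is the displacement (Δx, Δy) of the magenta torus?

(-1.2, 0.2)

The magenta torus was at about (5.6, 6.5) and moved to about (4.4, 6.7).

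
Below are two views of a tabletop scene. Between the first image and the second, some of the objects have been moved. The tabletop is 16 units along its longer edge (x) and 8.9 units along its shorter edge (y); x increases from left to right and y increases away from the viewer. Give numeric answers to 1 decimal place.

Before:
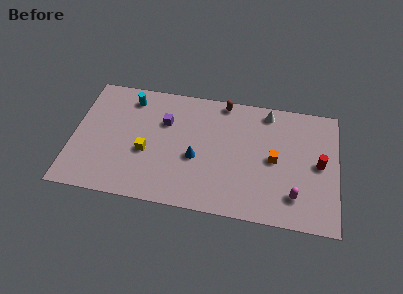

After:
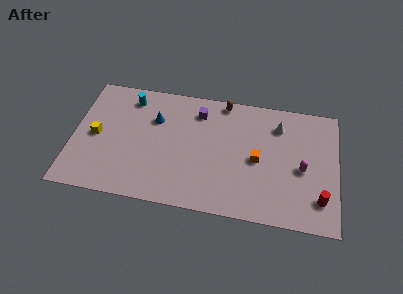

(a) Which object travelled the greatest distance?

the blue cone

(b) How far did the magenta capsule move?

2.0

From (13.5, 2.0) to (13.9, 4.0), the magenta capsule covered √(0.4² + 2.0²) ≈ 2.0 units.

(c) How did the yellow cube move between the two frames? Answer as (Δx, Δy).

(-3.1, 0.7)

The yellow cube started near (4.5, 3.6) and ended near (1.4, 4.3).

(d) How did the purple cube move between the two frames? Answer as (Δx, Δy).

(2.0, 1.1)

The purple cube started near (5.5, 6.0) and ended near (7.5, 7.1).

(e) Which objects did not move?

the brown capsule and the cyan cylinder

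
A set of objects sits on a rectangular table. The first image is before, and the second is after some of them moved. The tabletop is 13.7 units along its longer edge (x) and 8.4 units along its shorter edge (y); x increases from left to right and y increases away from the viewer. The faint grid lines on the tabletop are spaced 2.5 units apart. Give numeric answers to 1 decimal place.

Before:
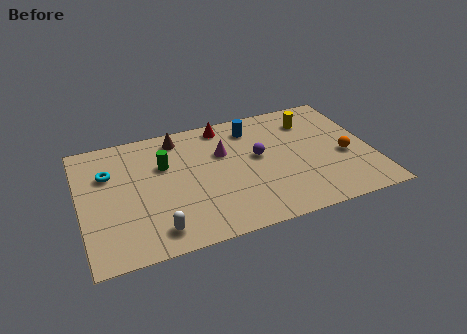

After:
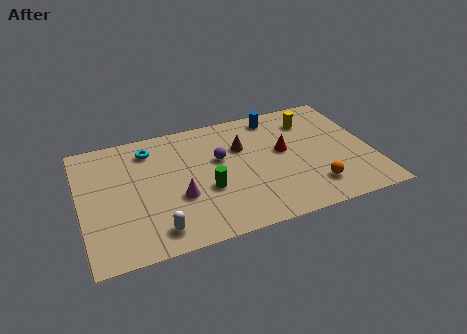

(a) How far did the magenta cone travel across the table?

3.3

The magenta cone moved from about (6.8, 5.5) to (4.5, 3.1), a distance of √(2.3² + 2.4²) ≈ 3.3.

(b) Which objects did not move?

the yellow cylinder and the white capsule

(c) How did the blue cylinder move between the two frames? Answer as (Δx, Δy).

(1.2, 0.5)

The blue cylinder was at about (8.3, 6.8) and moved to about (9.5, 7.3).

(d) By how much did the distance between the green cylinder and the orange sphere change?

-3.5

The distance was about 8.6 in the first image and 5.1 in the second, so they moved 3.5 units closer together.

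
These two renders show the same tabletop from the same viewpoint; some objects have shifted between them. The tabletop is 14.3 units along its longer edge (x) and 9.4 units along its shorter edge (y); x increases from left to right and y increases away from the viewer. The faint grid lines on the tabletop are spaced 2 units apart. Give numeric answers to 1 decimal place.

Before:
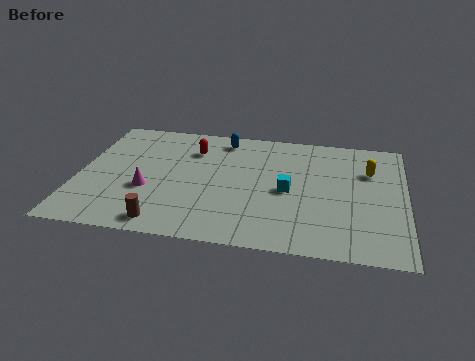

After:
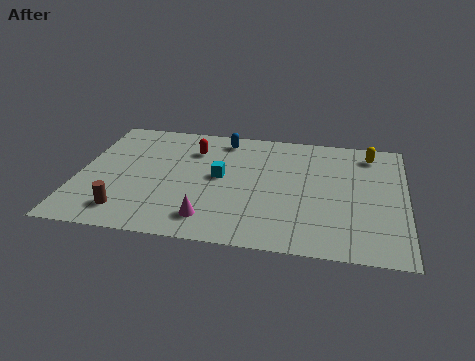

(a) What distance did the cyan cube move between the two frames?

3.1

The cyan cube moved from about (9.2, 4.4) to (6.2, 5.0), a distance of √(3.0² + 0.6²) ≈ 3.1.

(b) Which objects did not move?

the blue capsule and the red capsule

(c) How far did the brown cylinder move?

1.8

The brown cylinder was near (4.0, 1.1) before and (2.3, 1.7) after, so it travelled √(1.7² + 0.6²) ≈ 1.8 units.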